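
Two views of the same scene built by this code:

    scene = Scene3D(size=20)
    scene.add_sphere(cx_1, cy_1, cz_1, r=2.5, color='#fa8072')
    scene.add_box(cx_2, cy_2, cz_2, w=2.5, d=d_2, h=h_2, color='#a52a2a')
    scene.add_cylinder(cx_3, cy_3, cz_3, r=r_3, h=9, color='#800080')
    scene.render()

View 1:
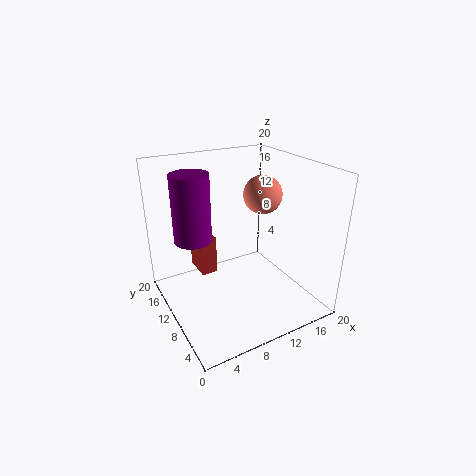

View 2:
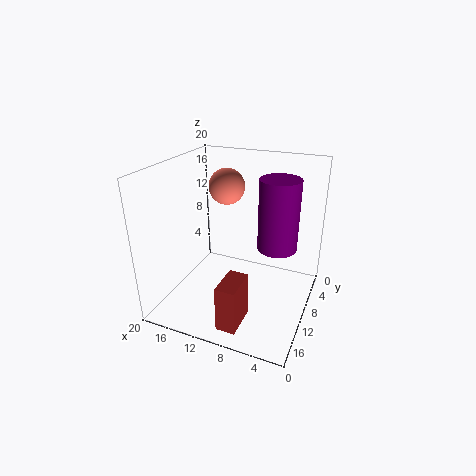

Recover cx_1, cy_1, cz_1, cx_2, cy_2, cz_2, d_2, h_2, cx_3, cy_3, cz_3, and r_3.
cx_1 = 12.5
cy_1 = 8
cz_1 = 16.5
cx_2 = 6.5
cy_2 = 15
cz_2 = 2
d_2 = 4.5
h_2 = 6
cx_3 = 4
cy_3 = 11.5
cz_3 = 10.5
r_3 = 2.5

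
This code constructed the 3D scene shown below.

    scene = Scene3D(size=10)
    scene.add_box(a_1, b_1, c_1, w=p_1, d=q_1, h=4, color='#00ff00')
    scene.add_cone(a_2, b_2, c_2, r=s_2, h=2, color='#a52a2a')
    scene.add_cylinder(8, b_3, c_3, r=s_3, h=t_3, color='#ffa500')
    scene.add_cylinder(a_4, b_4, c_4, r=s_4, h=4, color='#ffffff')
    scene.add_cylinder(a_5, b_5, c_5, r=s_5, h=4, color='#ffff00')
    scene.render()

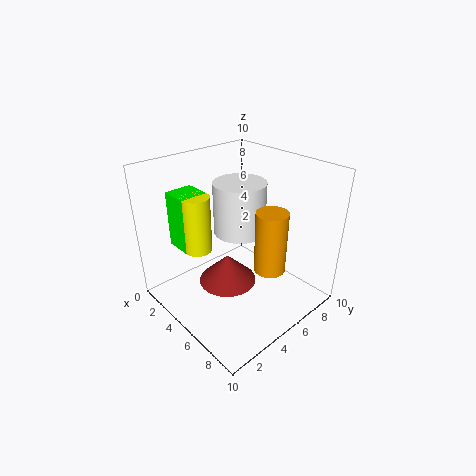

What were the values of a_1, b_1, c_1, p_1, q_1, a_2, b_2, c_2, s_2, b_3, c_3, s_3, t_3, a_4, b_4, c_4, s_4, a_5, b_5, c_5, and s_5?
a_1 = 1; b_1 = 2; c_1 = 4; p_1 = 2; q_1 = 2; a_2 = 5; b_2 = 4; c_2 = 2; s_2 = 2; b_3 = 5; c_3 = 4; s_3 = 1; t_3 = 4; a_4 = 3; b_4 = 7; c_4 = 4; s_4 = 2; a_5 = 3; b_5 = 3; c_5 = 4; s_5 = 1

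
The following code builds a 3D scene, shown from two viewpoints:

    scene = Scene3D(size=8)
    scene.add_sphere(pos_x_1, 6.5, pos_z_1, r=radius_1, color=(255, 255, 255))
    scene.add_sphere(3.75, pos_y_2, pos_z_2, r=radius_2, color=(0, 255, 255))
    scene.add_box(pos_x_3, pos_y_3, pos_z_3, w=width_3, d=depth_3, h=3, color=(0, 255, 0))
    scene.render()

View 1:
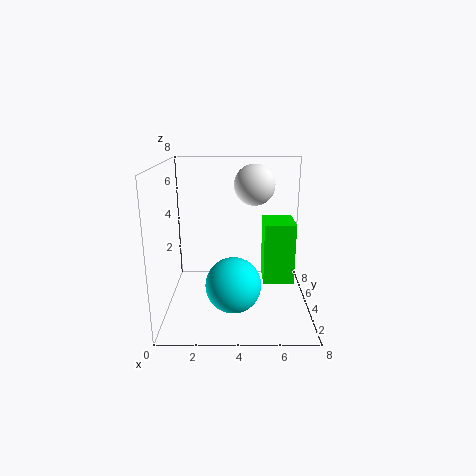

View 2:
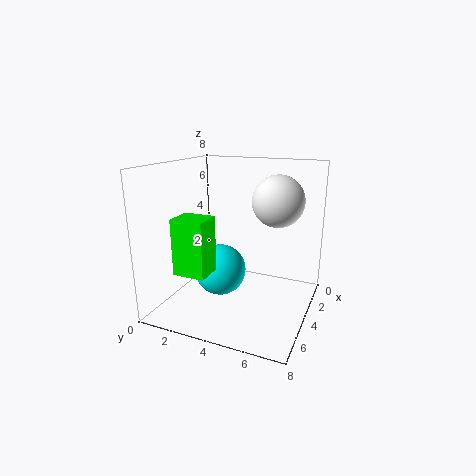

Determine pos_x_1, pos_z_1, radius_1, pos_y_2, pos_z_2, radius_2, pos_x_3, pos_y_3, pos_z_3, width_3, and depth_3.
pos_x_1 = 5; pos_z_1 = 6.5; radius_1 = 1.25; pos_y_2 = 2.75; pos_z_2 = 1.75; radius_2 = 1.5; pos_x_3 = 5.25; pos_y_3 = 1.5; pos_z_3 = 2.5; width_3 = 1.5; depth_3 = 1.75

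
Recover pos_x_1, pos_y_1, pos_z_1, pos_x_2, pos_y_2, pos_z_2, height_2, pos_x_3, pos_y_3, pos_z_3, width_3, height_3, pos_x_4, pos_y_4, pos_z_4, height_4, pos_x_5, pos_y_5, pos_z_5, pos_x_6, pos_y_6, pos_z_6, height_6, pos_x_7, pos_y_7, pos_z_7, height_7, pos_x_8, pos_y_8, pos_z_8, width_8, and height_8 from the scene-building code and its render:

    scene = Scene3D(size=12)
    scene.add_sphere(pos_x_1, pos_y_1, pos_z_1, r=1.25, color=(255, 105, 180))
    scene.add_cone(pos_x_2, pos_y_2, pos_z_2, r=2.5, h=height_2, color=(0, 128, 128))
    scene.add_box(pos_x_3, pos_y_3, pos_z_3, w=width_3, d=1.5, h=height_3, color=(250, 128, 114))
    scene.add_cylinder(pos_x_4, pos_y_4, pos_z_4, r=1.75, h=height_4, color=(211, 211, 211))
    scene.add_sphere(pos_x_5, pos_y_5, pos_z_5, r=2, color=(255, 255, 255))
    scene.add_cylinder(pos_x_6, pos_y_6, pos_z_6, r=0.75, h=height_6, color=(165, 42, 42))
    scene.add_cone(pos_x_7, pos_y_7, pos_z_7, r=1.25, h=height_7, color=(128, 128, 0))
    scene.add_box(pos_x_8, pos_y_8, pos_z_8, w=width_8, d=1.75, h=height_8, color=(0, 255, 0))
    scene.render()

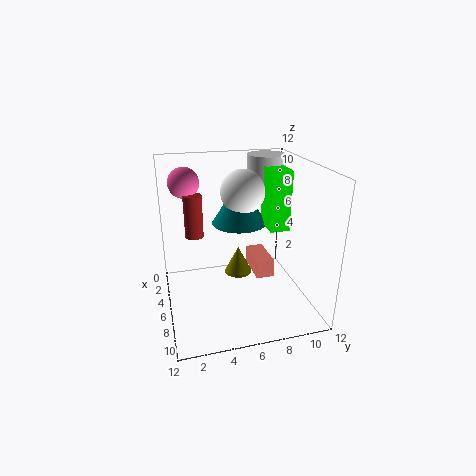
pos_x_1 = 4.25; pos_y_1 = 2; pos_z_1 = 10.5; pos_x_2 = 2.75; pos_y_2 = 7; pos_z_2 = 6; height_2 = 4; pos_x_3 = 4.25; pos_y_3 = 7.25; pos_z_3 = 2.75; width_3 = 3.25; height_3 = 1.5; pos_x_4 = 2; pos_y_4 = 9.75; pos_z_4 = 8.75; height_4 = 3.25; pos_x_5 = 3; pos_y_5 = 7.25; pos_z_5 = 9; pos_x_6 = 5.25; pos_y_6 = 2.5; pos_z_6 = 6.25; height_6 = 3.5; pos_x_7 = 4.25; pos_y_7 = 6.5; pos_z_7 = 1.75; height_7 = 2.5; pos_x_8 = 3; pos_y_8 = 9; pos_z_8 = 6; width_8 = 2.75; height_8 = 5.25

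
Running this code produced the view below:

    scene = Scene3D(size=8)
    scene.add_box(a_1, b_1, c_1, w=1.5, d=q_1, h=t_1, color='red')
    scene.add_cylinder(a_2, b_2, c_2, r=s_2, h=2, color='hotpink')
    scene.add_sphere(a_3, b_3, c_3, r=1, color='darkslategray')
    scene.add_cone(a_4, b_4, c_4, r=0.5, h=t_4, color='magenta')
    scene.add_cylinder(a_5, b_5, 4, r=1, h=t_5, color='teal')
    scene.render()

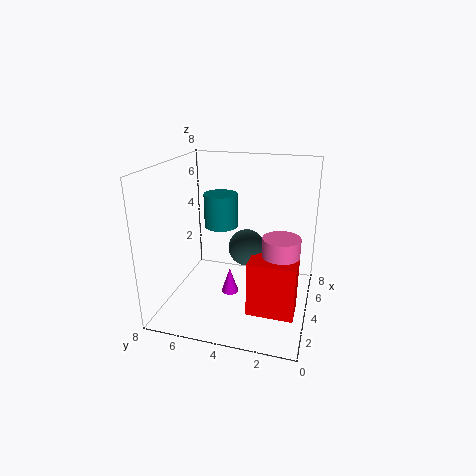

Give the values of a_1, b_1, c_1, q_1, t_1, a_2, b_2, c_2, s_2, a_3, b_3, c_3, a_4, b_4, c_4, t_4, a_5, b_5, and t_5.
a_1 = 2; b_1 = 0.5; c_1 = 0.5; q_1 = 2.5; t_1 = 3; a_2 = 3.5; b_2 = 1.5; c_2 = 2.5; s_2 = 1; a_3 = 4; b_3 = 3.5; c_3 = 3.5; a_4 = 4; b_4 = 4.5; c_4 = 0.5; t_4 = 1.5; a_5 = 5.5; b_5 = 5.5; t_5 = 2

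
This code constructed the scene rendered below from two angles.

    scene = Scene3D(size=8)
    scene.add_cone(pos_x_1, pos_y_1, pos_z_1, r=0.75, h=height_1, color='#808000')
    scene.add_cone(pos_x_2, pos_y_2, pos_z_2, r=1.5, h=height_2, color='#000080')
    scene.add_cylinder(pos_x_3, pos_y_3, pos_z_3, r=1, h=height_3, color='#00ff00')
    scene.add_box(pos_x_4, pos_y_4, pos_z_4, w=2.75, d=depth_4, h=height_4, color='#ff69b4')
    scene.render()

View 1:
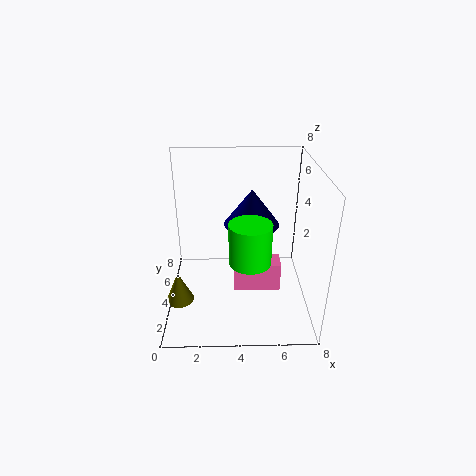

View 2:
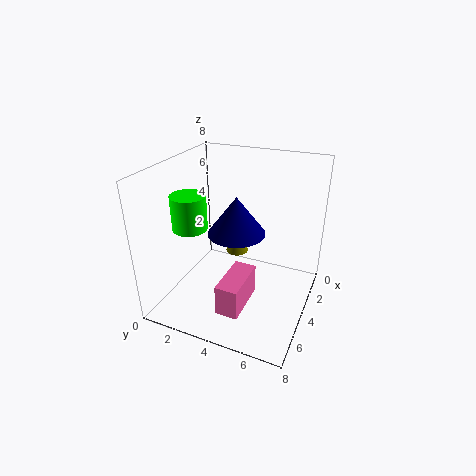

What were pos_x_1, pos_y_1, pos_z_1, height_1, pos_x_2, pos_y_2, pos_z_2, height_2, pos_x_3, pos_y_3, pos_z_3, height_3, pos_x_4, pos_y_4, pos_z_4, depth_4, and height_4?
pos_x_1 = 0.75
pos_y_1 = 2.5
pos_z_1 = 1
height_1 = 1.75
pos_x_2 = 4.75
pos_y_2 = 4.25
pos_z_2 = 4.75
height_2 = 2
pos_x_3 = 4.5
pos_y_3 = 1.25
pos_z_3 = 4.25
height_3 = 2
pos_x_4 = 3.75
pos_y_4 = 3.75
pos_z_4 = 0.5
depth_4 = 1.25
height_4 = 1.75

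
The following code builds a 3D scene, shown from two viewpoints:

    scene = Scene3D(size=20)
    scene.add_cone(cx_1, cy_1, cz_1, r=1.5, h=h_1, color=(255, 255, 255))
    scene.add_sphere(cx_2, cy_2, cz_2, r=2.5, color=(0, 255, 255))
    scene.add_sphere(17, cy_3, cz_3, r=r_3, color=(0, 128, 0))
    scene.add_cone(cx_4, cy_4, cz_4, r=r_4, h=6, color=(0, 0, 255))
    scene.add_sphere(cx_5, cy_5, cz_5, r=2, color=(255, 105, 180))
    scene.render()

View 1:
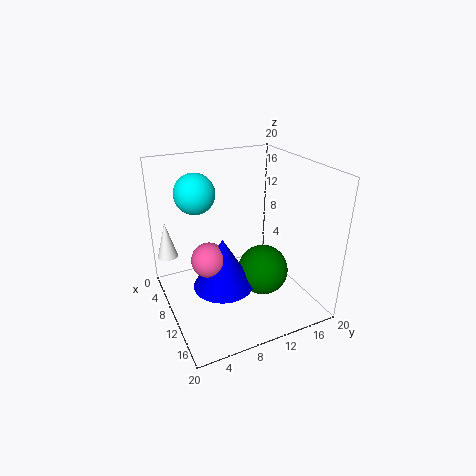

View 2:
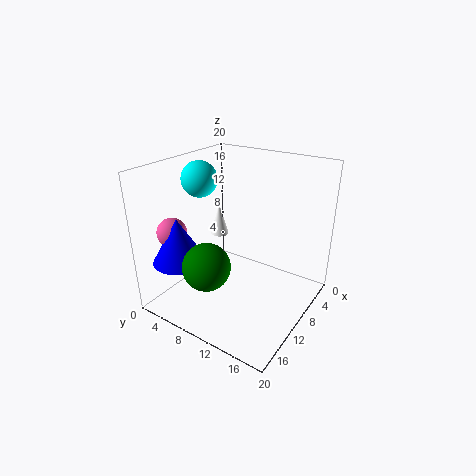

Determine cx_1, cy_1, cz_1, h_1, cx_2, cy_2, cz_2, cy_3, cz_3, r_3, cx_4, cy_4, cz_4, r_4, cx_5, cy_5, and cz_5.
cx_1 = 3; cy_1 = 1.5; cz_1 = 5.5; h_1 = 5.5; cx_2 = 10.5; cy_2 = 4; cz_2 = 17.5; cy_3 = 10; cz_3 = 9; r_3 = 3; cx_4 = 16.5; cy_4 = 5; cz_4 = 8; r_4 = 3.5; cx_5 = 16; cy_5 = 3.5; cz_5 = 11.5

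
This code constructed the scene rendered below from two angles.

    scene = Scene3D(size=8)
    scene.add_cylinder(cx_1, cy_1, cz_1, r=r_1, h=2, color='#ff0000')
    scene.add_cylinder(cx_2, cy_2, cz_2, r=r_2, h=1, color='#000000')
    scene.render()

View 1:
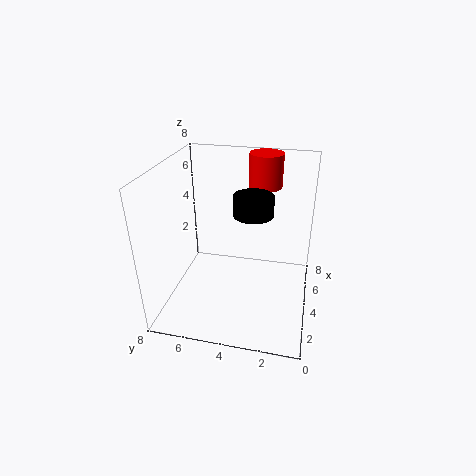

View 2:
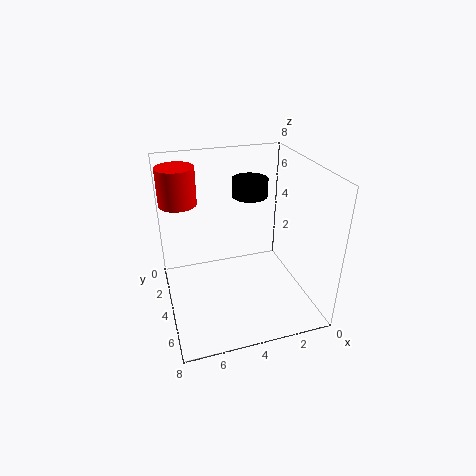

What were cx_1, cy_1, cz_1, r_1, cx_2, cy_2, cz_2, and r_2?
cx_1 = 7, cy_1 = 3, cz_1 = 6, r_1 = 1, cx_2 = 3, cy_2 = 3, cz_2 = 6, r_2 = 1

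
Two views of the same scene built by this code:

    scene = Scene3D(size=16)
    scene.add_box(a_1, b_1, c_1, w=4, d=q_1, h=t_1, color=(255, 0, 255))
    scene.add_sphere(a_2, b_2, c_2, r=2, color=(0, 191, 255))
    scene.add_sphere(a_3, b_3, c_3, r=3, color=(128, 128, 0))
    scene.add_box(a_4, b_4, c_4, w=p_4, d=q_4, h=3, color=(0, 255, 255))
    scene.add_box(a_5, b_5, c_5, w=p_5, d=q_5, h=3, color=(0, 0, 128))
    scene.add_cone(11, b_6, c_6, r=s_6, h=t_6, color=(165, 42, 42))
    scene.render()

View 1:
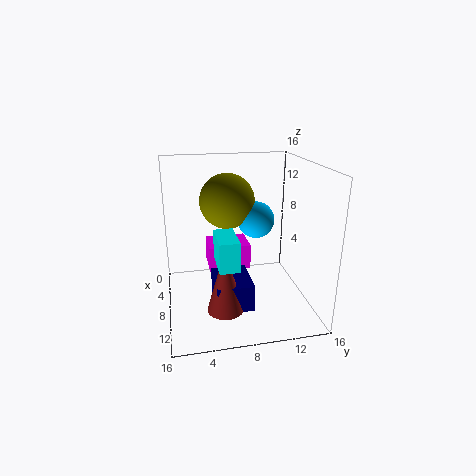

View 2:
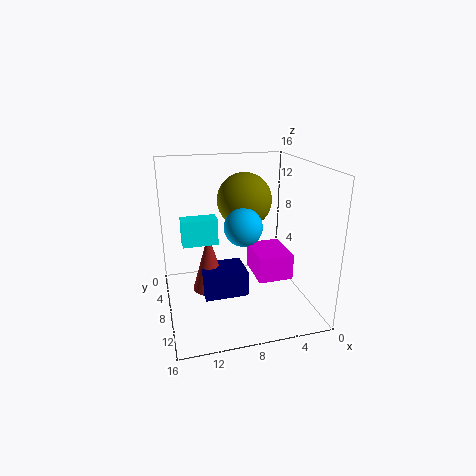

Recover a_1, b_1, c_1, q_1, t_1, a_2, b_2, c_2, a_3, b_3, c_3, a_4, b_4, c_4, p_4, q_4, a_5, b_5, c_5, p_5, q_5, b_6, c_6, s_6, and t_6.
a_1 = 2, b_1 = 5, c_1 = 3, q_1 = 5, t_1 = 3, a_2 = 8, b_2 = 10, c_2 = 10, a_3 = 7, b_3 = 7, c_3 = 12, a_4 = 10, b_4 = 5, c_4 = 7, p_4 = 4, q_4 = 2, a_5 = 7, b_5 = 5, c_5 = 1, p_5 = 5, q_5 = 4, b_6 = 6, c_6 = 1, s_6 = 2, t_6 = 7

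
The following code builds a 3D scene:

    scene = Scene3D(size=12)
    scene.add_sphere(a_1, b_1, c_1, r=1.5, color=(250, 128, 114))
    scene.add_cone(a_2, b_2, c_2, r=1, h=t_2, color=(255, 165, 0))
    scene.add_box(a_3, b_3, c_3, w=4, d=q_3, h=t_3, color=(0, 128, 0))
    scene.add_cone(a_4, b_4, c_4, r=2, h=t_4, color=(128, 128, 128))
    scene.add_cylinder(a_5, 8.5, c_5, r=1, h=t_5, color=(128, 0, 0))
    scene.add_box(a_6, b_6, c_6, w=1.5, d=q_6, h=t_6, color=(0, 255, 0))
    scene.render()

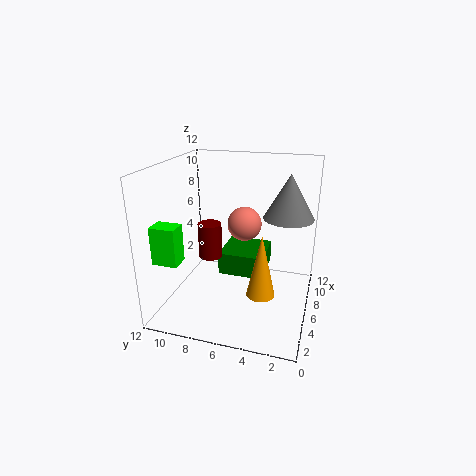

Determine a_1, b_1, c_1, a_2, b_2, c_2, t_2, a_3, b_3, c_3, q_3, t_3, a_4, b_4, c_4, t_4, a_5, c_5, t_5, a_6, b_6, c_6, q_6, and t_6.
a_1 = 8, b_1 = 6, c_1 = 6.5, a_2 = 1.5, b_2 = 3, c_2 = 4, t_2 = 4.5, a_3 = 6.5, b_3 = 4, c_3 = 2, q_3 = 4, t_3 = 2, a_4 = 6.5, b_4 = 2, c_4 = 8, t_4 = 3.5, a_5 = 6, c_5 = 4, t_5 = 3, a_6 = 1.5, b_6 = 9.5, c_6 = 5, q_6 = 2, t_6 = 3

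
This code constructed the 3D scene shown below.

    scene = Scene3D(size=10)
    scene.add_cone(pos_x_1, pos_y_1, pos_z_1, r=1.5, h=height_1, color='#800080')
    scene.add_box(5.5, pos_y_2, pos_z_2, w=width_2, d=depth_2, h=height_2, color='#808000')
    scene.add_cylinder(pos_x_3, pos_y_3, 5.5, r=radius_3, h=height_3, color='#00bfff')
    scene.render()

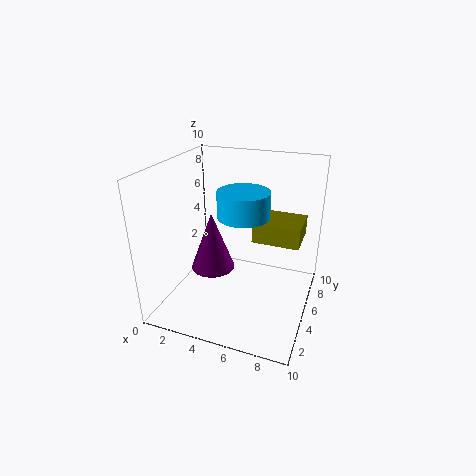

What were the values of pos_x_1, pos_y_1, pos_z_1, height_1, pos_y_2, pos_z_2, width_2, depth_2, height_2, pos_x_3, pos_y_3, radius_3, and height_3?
pos_x_1 = 3.5, pos_y_1 = 4, pos_z_1 = 3, height_1 = 4, pos_y_2 = 6.5, pos_z_2 = 4, width_2 = 3.5, depth_2 = 3, height_2 = 1.5, pos_x_3 = 4.5, pos_y_3 = 7.5, radius_3 = 2, height_3 = 2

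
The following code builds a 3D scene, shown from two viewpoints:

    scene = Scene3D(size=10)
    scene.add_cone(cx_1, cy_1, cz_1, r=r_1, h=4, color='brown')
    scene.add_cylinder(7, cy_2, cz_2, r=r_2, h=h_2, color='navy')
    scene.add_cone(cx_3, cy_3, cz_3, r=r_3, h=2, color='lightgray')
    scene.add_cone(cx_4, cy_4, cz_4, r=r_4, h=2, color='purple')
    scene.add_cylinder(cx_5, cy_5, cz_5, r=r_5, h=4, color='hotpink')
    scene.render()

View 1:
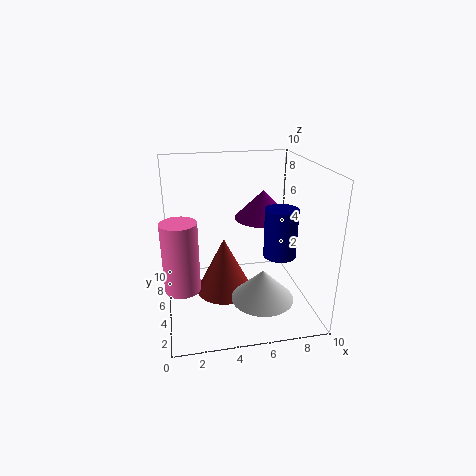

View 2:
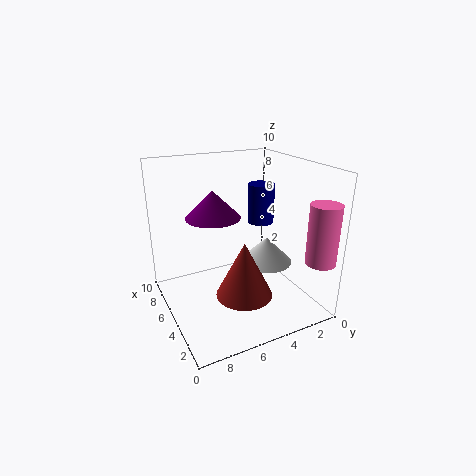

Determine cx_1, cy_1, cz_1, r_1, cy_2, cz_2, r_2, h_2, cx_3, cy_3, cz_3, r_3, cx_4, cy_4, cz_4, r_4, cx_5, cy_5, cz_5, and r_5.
cx_1 = 4
cy_1 = 5
cz_1 = 1
r_1 = 2
cy_2 = 2
cz_2 = 5
r_2 = 1
h_2 = 3
cx_3 = 6
cy_3 = 2
cz_3 = 2
r_3 = 2
cx_4 = 7
cy_4 = 6
cz_4 = 6
r_4 = 2
cx_5 = 1
cy_5 = 1
cz_5 = 4
r_5 = 1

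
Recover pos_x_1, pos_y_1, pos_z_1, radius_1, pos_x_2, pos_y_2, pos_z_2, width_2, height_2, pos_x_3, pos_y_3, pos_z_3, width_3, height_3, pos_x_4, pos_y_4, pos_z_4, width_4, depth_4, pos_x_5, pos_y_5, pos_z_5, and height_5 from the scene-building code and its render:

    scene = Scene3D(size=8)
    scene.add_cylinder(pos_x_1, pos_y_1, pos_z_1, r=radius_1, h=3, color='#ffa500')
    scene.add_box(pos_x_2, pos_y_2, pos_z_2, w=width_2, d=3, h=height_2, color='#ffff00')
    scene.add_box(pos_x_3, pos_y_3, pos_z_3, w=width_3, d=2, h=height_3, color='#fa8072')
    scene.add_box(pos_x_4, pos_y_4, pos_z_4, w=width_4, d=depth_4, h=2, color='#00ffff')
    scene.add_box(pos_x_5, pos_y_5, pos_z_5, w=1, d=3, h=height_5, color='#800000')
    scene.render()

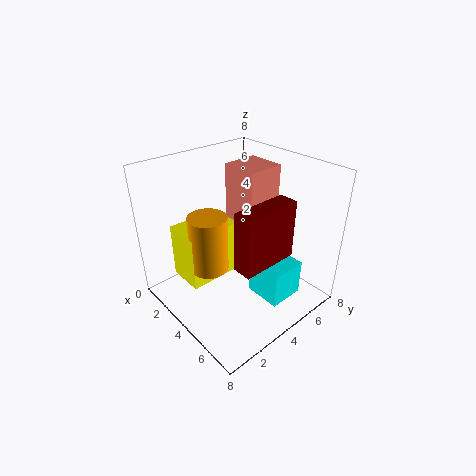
pos_x_1 = 4; pos_y_1 = 2; pos_z_1 = 3; radius_1 = 1; pos_x_2 = 2; pos_y_2 = 1; pos_z_2 = 2; width_2 = 2; height_2 = 3; pos_x_3 = 3; pos_y_3 = 4; pos_z_3 = 5; width_3 = 2; height_3 = 3; pos_x_4 = 5; pos_y_4 = 4; pos_z_4 = 1; width_4 = 2; depth_4 = 2; pos_x_5 = 6; pos_y_5 = 2; pos_z_5 = 4; height_5 = 3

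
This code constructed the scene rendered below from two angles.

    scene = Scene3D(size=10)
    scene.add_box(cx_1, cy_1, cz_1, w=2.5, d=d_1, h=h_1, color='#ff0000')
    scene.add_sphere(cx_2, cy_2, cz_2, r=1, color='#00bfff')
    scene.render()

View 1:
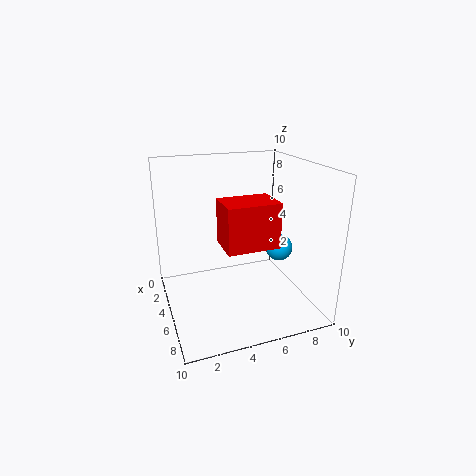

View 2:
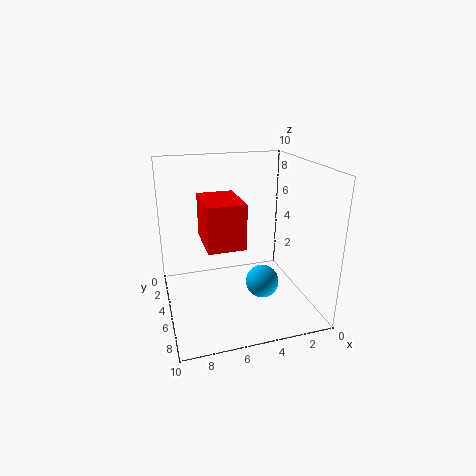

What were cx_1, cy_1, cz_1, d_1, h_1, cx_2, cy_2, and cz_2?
cx_1 = 5
cy_1 = 3.5
cz_1 = 5
d_1 = 3.5
h_1 = 3
cx_2 = 4.5
cy_2 = 8.5
cz_2 = 3.5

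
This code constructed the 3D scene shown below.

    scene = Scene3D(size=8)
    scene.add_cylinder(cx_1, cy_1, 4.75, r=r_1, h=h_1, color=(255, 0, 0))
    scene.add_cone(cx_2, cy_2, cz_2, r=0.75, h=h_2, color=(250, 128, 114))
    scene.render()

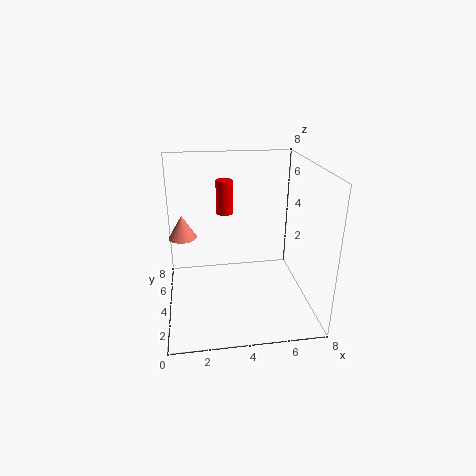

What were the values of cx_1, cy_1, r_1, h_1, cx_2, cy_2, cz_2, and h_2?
cx_1 = 3.5
cy_1 = 6
r_1 = 0.5
h_1 = 2
cx_2 = 1
cy_2 = 4
cz_2 = 4.25
h_2 = 1.25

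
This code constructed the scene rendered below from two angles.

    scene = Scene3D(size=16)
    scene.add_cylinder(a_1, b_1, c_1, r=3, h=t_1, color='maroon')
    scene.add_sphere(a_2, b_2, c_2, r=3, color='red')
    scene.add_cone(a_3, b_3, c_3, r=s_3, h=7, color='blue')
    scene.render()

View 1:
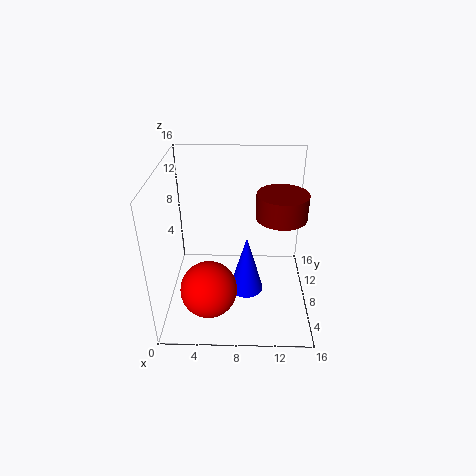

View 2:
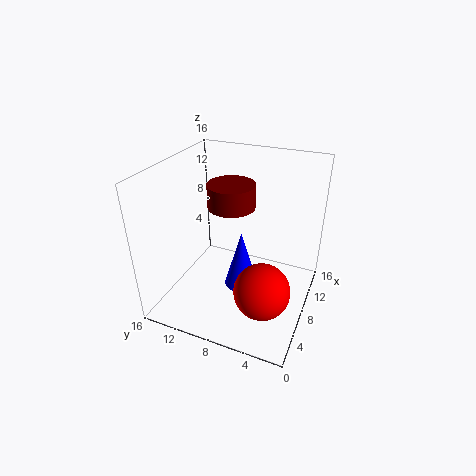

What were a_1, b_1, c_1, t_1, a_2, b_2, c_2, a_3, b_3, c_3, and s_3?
a_1 = 13, b_1 = 11, c_1 = 9, t_1 = 3, a_2 = 5, b_2 = 4, c_2 = 4, a_3 = 9, b_3 = 8, c_3 = 1, s_3 = 2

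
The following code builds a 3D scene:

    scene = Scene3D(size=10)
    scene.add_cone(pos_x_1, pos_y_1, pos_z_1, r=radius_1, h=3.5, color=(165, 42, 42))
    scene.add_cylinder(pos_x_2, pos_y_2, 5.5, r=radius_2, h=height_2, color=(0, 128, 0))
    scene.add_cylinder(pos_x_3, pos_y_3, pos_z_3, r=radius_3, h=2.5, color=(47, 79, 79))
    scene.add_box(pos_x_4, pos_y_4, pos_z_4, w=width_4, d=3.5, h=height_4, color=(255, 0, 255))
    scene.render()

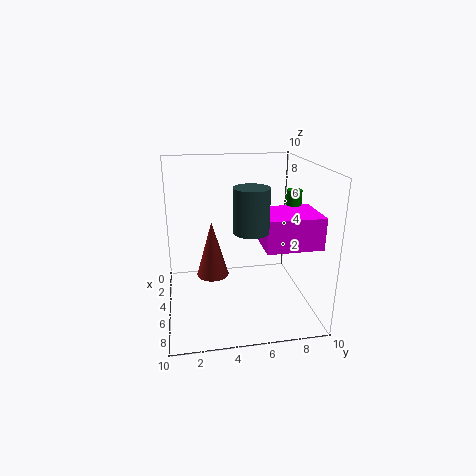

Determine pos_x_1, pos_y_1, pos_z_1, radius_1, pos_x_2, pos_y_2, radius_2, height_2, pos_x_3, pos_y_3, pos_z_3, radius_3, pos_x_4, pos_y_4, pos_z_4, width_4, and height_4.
pos_x_1 = 7
pos_y_1 = 3
pos_z_1 = 3.5
radius_1 = 1
pos_x_2 = 6
pos_y_2 = 8.5
radius_2 = 0.5
height_2 = 3
pos_x_3 = 9
pos_y_3 = 5
pos_z_3 = 7
radius_3 = 1
pos_x_4 = 6
pos_y_4 = 6
pos_z_4 = 5.5
width_4 = 3
height_4 = 2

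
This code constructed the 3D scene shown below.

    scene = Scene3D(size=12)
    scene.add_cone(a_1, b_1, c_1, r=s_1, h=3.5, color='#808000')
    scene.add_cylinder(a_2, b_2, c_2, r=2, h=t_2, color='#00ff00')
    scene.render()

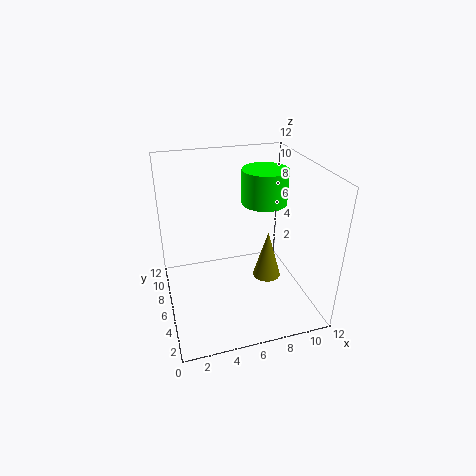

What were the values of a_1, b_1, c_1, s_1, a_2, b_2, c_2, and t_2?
a_1 = 7; b_1 = 2; c_1 = 5; s_1 = 1; a_2 = 9; b_2 = 8; c_2 = 8; t_2 = 3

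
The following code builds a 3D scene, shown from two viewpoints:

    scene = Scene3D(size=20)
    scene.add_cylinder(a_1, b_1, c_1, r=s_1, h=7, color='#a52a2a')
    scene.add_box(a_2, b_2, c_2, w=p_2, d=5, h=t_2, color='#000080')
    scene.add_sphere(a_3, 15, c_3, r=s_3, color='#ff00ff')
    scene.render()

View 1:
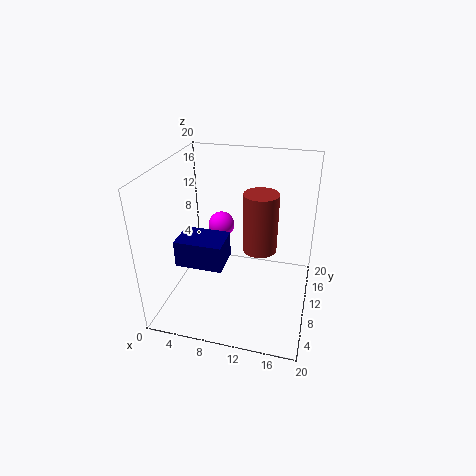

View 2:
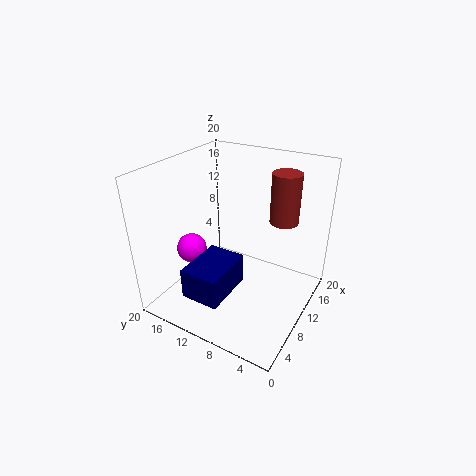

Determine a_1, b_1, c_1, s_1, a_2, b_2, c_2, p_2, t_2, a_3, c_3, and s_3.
a_1 = 14
b_1 = 5
c_1 = 12
s_1 = 2
a_2 = 1
b_2 = 8
c_2 = 5
p_2 = 7
t_2 = 4
a_3 = 6
c_3 = 9
s_3 = 2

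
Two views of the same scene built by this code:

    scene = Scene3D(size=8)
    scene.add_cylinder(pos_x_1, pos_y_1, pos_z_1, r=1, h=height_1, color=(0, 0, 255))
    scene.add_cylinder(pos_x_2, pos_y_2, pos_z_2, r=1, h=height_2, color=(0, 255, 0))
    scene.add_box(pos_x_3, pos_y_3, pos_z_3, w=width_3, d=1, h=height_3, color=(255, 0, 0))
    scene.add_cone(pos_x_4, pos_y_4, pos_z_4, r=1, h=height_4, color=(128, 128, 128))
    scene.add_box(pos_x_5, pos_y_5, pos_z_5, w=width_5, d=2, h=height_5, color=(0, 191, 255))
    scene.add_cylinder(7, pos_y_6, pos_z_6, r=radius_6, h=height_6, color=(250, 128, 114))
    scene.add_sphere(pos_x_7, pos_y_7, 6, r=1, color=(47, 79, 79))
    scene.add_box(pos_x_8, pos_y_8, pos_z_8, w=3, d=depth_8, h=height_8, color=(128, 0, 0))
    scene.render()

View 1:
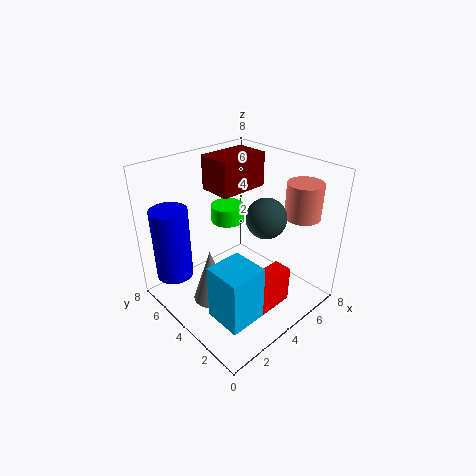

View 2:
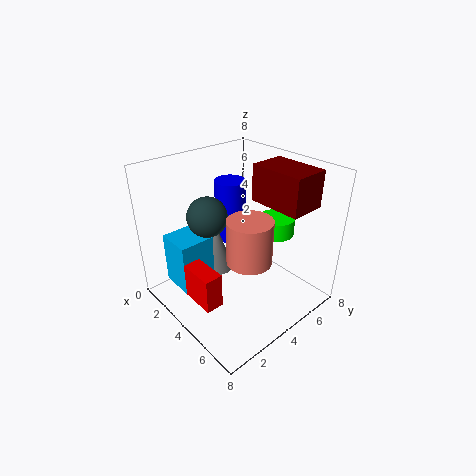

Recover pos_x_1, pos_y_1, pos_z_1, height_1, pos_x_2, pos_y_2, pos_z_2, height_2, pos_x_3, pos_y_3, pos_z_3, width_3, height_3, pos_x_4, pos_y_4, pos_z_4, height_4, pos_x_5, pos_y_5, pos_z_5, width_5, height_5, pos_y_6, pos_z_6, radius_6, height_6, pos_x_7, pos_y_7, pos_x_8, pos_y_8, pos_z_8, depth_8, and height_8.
pos_x_1 = 1; pos_y_1 = 6; pos_z_1 = 2; height_1 = 4; pos_x_2 = 5; pos_y_2 = 6; pos_z_2 = 4; height_2 = 1; pos_x_3 = 3; pos_y_3 = 1; pos_z_3 = 1; width_3 = 2; height_3 = 2; pos_x_4 = 2; pos_y_4 = 4; pos_z_4 = 1; height_4 = 3; pos_x_5 = 1; pos_y_5 = 1; pos_z_5 = 1; width_5 = 2; height_5 = 3; pos_y_6 = 2; pos_z_6 = 5; radius_6 = 1; height_6 = 2; pos_x_7 = 4; pos_y_7 = 2; pos_x_8 = 4; pos_y_8 = 5; pos_z_8 = 6; depth_8 = 2; height_8 = 2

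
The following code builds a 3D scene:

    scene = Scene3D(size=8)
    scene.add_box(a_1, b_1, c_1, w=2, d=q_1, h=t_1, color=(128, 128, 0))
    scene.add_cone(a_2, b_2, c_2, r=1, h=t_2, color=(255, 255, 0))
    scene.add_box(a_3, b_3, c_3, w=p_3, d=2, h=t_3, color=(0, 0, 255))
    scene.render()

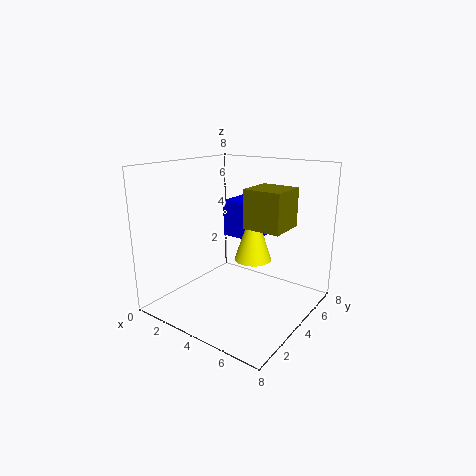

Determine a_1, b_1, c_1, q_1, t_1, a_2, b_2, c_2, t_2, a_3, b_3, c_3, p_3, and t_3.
a_1 = 5, b_1 = 3, c_1 = 5, q_1 = 2, t_1 = 2, a_2 = 5, b_2 = 4, c_2 = 3, t_2 = 3, a_3 = 3, b_3 = 4, c_3 = 4, p_3 = 2, t_3 = 2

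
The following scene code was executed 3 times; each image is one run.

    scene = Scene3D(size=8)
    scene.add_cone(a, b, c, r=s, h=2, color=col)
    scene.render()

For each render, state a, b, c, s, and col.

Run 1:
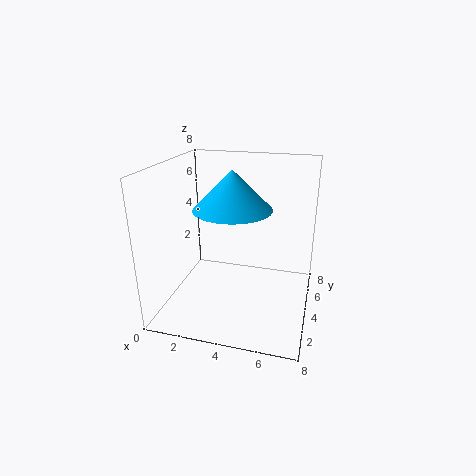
a = 4
b = 3
c = 6
s = 2
col = 'deepskyblue'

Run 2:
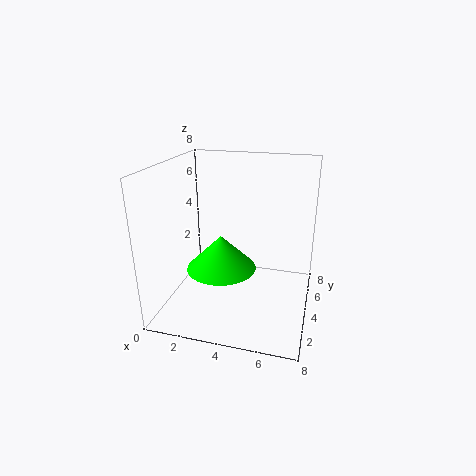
a = 3
b = 4
c = 2
s = 2
col = 'lime'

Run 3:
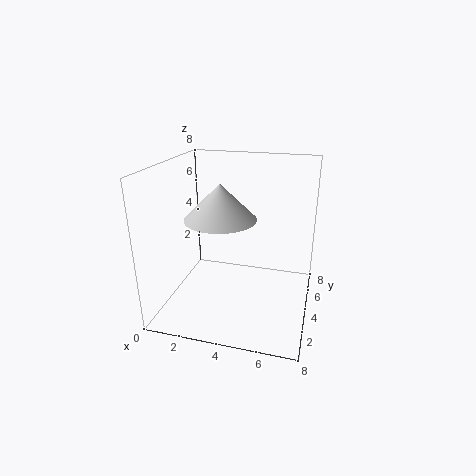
a = 3
b = 4
c = 5
s = 2
col = 'lightgray'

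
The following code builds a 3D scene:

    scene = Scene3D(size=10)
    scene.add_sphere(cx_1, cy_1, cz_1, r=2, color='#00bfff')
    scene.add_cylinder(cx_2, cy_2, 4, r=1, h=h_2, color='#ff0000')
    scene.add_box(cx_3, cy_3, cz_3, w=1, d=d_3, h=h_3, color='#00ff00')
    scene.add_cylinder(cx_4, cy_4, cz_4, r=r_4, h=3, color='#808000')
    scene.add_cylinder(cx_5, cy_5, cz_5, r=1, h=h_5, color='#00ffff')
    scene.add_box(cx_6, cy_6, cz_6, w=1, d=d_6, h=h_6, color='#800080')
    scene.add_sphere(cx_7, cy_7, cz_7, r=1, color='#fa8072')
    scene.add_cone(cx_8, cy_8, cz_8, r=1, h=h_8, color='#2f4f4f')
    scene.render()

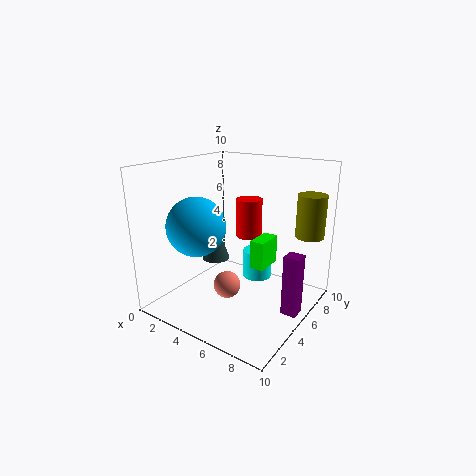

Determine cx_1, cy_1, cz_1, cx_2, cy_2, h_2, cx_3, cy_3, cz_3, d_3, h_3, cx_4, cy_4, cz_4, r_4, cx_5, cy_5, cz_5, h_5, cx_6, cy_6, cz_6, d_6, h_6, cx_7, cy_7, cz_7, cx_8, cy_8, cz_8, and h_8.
cx_1 = 3, cy_1 = 3, cz_1 = 6, cx_2 = 4, cy_2 = 8, h_2 = 3, cx_3 = 6, cy_3 = 5, cz_3 = 3, d_3 = 2, h_3 = 2, cx_4 = 9, cy_4 = 8, cz_4 = 5, r_4 = 1, cx_5 = 6, cy_5 = 6, cz_5 = 2, h_5 = 2, cx_6 = 9, cy_6 = 4, cz_6 = 1, d_6 = 1, h_6 = 4, cx_7 = 4, cy_7 = 5, cz_7 = 1, cx_8 = 3, cy_8 = 5, cz_8 = 3, h_8 = 3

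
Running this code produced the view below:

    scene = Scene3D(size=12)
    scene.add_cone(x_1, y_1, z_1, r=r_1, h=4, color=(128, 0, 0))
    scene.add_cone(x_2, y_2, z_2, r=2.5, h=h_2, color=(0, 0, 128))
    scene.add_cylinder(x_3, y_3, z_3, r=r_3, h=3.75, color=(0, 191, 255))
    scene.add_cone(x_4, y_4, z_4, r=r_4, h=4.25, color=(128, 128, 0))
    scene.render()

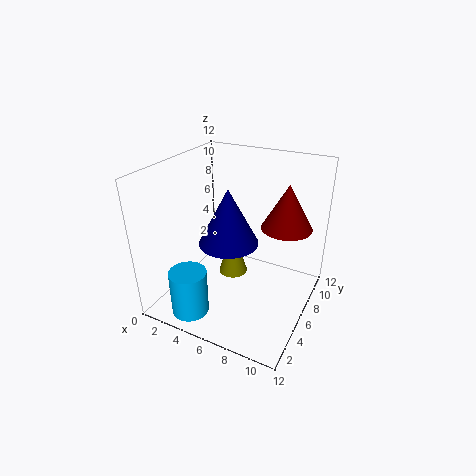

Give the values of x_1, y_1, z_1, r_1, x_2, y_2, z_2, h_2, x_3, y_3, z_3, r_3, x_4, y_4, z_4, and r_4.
x_1 = 9
y_1 = 9.5
z_1 = 6
r_1 = 2.25
x_2 = 5.25
y_2 = 5.75
z_2 = 5.5
h_2 = 4.75
x_3 = 3.75
y_3 = 1.75
z_3 = 0.75
r_3 = 1.5
x_4 = 5.25
y_4 = 6.5
z_4 = 2.25
r_4 = 1.25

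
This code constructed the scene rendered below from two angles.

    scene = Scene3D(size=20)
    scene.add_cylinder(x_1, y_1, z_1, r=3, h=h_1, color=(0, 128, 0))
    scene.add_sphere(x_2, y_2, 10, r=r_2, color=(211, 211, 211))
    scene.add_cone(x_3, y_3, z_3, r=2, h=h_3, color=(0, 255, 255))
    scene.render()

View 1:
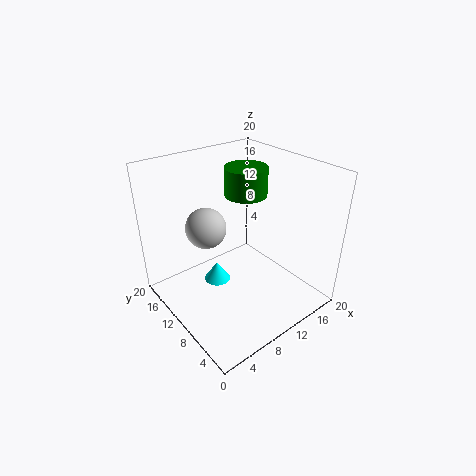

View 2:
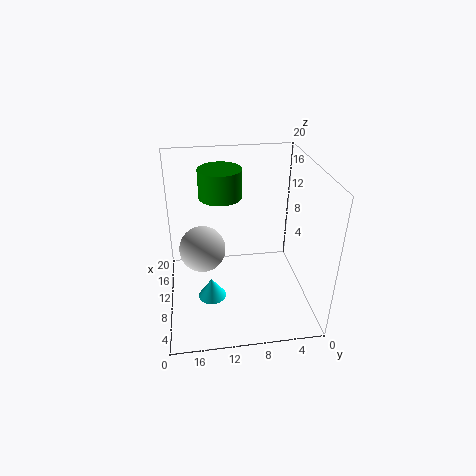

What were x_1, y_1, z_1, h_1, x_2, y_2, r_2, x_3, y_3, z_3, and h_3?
x_1 = 13
y_1 = 12
z_1 = 15
h_1 = 4
x_2 = 8
y_2 = 15
r_2 = 3
x_3 = 9
y_3 = 14
z_3 = 1
h_3 = 3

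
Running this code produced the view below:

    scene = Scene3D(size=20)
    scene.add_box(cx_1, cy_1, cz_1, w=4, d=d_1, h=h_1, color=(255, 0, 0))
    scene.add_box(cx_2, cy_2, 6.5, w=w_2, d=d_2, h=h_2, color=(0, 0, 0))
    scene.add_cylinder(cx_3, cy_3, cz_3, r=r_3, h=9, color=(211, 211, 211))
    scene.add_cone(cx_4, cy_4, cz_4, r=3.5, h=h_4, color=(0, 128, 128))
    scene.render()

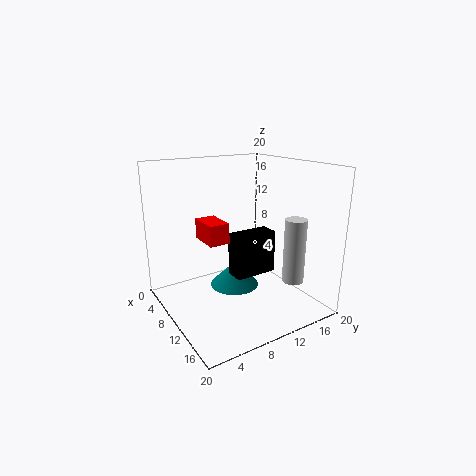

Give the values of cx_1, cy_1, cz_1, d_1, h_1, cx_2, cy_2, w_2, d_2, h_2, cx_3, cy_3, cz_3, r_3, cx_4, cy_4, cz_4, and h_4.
cx_1 = 10.5, cy_1 = 3.5, cz_1 = 11.5, d_1 = 2.5, h_1 = 2.5, cx_2 = 12.5, cy_2 = 7, w_2 = 2.5, d_2 = 5.5, h_2 = 5.5, cx_3 = 15, cy_3 = 16, cz_3 = 4, r_3 = 1.5, cx_4 = 9, cy_4 = 10, cz_4 = 2.5, h_4 = 3.5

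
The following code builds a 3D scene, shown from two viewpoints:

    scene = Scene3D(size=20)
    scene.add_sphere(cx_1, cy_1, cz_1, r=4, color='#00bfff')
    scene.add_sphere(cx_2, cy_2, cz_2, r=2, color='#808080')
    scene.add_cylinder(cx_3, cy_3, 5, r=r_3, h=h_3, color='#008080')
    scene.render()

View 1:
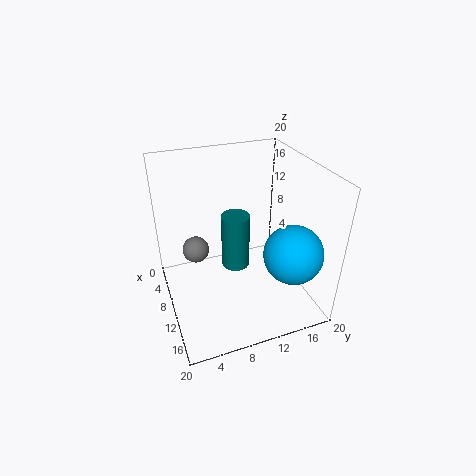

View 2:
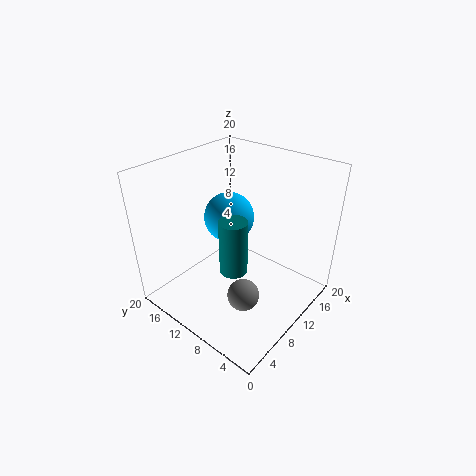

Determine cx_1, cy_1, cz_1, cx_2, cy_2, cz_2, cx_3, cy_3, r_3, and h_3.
cx_1 = 15, cy_1 = 16, cz_1 = 9, cx_2 = 5, cy_2 = 5, cz_2 = 6, cx_3 = 9, cy_3 = 10, r_3 = 2, h_3 = 8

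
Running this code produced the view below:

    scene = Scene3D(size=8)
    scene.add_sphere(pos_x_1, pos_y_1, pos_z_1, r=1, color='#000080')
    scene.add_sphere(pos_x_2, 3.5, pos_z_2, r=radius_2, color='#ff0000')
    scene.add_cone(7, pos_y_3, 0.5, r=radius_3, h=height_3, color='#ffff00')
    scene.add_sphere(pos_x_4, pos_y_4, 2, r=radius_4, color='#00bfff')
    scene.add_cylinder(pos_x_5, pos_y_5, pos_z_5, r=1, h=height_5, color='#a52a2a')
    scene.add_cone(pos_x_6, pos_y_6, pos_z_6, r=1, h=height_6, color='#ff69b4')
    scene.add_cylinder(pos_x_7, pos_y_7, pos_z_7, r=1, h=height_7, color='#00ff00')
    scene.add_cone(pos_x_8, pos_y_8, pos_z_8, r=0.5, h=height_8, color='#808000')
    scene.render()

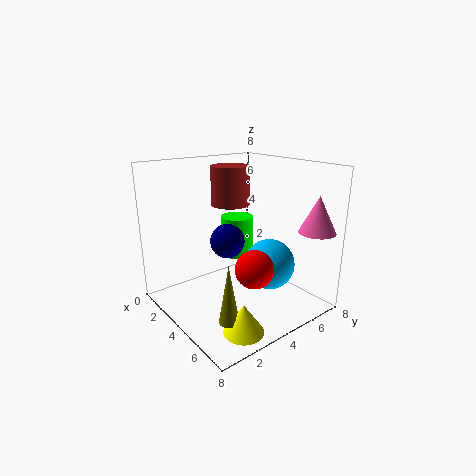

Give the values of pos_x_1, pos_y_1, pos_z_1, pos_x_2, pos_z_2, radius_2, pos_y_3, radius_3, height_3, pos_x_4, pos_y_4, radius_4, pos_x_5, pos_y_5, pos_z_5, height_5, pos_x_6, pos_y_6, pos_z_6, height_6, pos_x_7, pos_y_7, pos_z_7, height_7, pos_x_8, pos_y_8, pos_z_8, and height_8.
pos_x_1 = 3; pos_y_1 = 4; pos_z_1 = 3.5; pos_x_2 = 6; pos_z_2 = 3; radius_2 = 1; pos_y_3 = 2; radius_3 = 1; height_3 = 1.5; pos_x_4 = 4.5; pos_y_4 = 6; radius_4 = 1.5; pos_x_5 = 4; pos_y_5 = 3.5; pos_z_5 = 6; height_5 = 2; pos_x_6 = 7; pos_y_6 = 7; pos_z_6 = 4.5; height_6 = 2; pos_x_7 = 2; pos_y_7 = 5.5; pos_z_7 = 2; height_7 = 2.5; pos_x_8 = 6.5; pos_y_8 = 1.5; pos_z_8 = 1; height_8 = 3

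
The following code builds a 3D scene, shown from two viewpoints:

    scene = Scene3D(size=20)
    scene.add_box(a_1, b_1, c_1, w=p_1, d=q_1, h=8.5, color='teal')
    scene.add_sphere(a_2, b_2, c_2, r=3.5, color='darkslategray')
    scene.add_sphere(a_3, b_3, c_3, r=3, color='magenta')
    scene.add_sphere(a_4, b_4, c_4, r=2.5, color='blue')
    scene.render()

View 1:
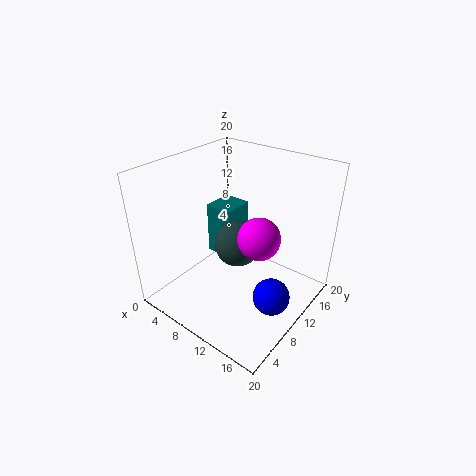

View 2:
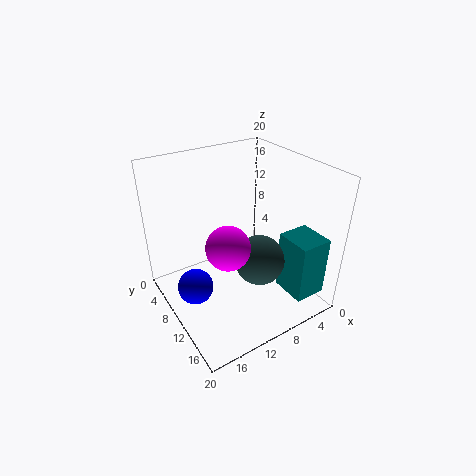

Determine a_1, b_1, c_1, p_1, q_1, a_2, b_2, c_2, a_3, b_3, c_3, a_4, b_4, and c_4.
a_1 = 1; b_1 = 13.5; c_1 = 2.5; p_1 = 4.5; q_1 = 5; a_2 = 8; b_2 = 12.5; c_2 = 7; a_3 = 12.5; b_3 = 11.5; c_3 = 10; a_4 = 16.5; b_4 = 9; c_4 = 3.5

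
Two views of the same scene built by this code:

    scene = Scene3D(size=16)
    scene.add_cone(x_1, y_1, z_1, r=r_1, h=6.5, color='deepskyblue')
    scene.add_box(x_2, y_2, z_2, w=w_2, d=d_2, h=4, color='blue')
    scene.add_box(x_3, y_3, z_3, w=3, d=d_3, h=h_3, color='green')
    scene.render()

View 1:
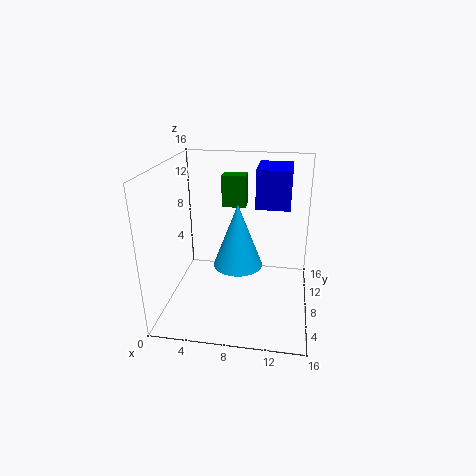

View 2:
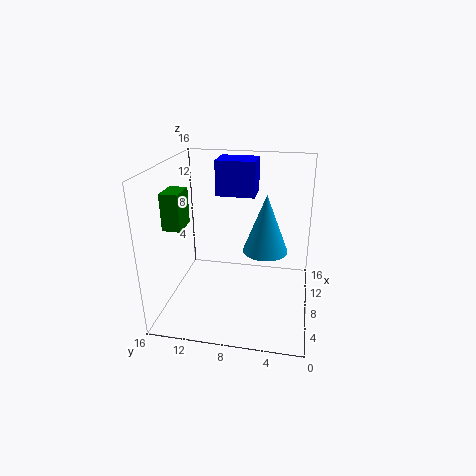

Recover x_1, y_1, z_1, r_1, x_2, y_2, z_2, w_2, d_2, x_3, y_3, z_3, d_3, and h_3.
x_1 = 8.5
y_1 = 5
z_1 = 6.5
r_1 = 2.5
x_2 = 10
y_2 = 6.5
z_2 = 12
w_2 = 3.5
d_2 = 4.5
x_3 = 5
y_3 = 13.5
z_3 = 9.5
d_3 = 2
h_3 = 4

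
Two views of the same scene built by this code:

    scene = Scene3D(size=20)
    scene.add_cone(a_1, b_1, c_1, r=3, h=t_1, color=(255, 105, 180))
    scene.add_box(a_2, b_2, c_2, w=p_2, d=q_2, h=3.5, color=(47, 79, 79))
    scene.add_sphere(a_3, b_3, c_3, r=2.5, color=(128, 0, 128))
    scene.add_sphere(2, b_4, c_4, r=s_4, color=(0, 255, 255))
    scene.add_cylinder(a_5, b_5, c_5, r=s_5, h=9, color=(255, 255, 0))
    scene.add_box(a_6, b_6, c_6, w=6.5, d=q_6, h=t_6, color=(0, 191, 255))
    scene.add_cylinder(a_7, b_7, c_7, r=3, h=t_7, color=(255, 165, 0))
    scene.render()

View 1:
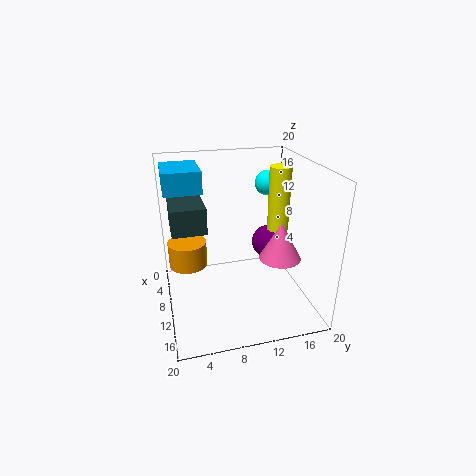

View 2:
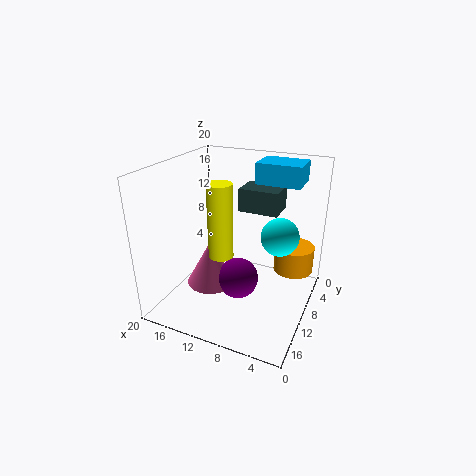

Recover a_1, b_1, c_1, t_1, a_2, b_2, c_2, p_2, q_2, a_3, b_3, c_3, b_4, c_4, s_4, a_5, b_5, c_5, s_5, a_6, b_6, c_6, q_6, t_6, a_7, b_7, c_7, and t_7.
a_1 = 11, b_1 = 16, c_1 = 6.5, t_1 = 5.5, a_2 = 6, b_2 = 1, c_2 = 12, p_2 = 6, q_2 = 4.5, a_3 = 7.5, b_3 = 15.5, c_3 = 7.5, b_4 = 17, c_4 = 15, s_4 = 2, a_5 = 9.5, b_5 = 16, c_5 = 10.5, s_5 = 1.5, a_6 = 3, b_6 = 0.5, c_6 = 16.5, q_6 = 5, t_6 = 3, a_7 = 3.5, b_7 = 3.5, c_7 = 3, t_7 = 4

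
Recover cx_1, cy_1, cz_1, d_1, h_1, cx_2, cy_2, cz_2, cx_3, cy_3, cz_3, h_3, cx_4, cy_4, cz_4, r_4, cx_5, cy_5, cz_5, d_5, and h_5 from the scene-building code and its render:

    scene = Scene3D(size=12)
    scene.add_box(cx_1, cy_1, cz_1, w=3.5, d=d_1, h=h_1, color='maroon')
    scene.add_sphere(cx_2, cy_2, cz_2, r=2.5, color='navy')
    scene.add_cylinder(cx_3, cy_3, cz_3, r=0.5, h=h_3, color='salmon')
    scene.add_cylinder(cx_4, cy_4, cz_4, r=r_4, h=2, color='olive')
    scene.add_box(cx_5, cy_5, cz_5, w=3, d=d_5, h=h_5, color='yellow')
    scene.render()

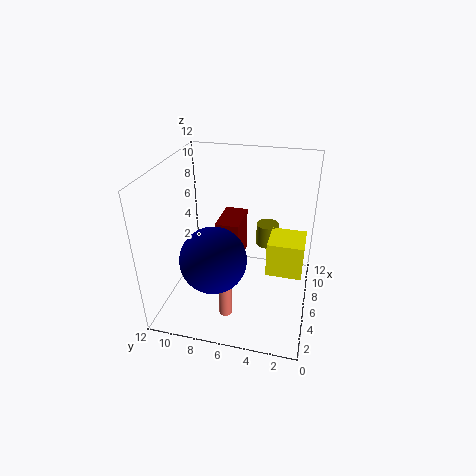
cx_1 = 6
cy_1 = 6
cz_1 = 3
d_1 = 2
h_1 = 4
cx_2 = 2.5
cy_2 = 7
cz_2 = 6
cx_3 = 2
cy_3 = 6
cz_3 = 1.5
h_3 = 4
cx_4 = 9
cy_4 = 4
cz_4 = 4
r_4 = 1
cx_5 = 5.5
cy_5 = 0.5
cz_5 = 3
d_5 = 3
h_5 = 3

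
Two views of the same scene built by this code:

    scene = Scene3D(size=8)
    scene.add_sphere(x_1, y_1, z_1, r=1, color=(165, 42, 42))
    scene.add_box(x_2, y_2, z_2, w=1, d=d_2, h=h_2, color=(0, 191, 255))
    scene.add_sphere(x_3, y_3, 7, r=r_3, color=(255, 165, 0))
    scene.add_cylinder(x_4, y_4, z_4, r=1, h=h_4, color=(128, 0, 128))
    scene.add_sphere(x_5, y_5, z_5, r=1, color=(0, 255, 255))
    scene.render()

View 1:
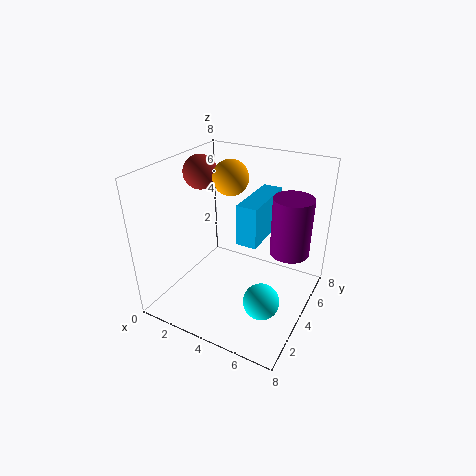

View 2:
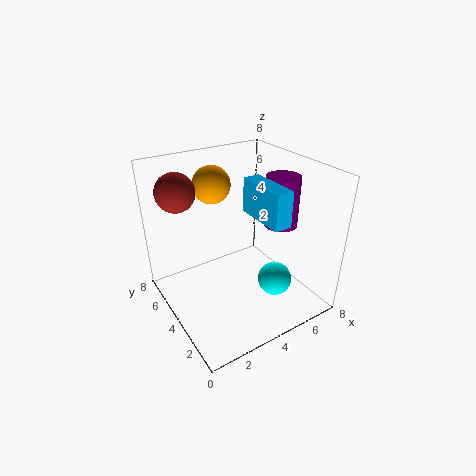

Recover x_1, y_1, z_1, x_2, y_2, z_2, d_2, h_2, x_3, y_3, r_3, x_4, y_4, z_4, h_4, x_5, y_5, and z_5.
x_1 = 1; y_1 = 5; z_1 = 7; x_2 = 5; y_2 = 2; z_2 = 5; d_2 = 3; h_2 = 2; x_3 = 3; y_3 = 5; r_3 = 1; x_4 = 7; y_4 = 4; z_4 = 4; h_4 = 3; x_5 = 6; y_5 = 3; z_5 = 1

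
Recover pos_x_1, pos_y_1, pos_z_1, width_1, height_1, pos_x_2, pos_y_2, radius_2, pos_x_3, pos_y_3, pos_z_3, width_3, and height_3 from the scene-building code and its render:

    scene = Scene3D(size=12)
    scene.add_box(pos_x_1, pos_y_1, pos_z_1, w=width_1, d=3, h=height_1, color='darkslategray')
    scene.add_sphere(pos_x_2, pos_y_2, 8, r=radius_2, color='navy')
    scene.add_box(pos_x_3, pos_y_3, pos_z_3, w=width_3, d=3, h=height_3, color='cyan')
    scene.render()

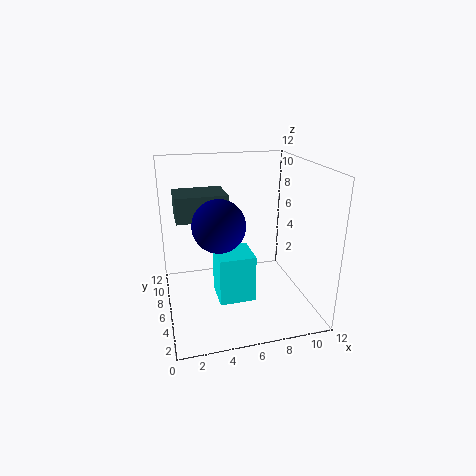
pos_x_1 = 1
pos_y_1 = 5
pos_z_1 = 8
width_1 = 4
height_1 = 2
pos_x_2 = 4
pos_y_2 = 4
radius_2 = 2
pos_x_3 = 4
pos_y_3 = 4
pos_z_3 = 1
width_3 = 3
height_3 = 4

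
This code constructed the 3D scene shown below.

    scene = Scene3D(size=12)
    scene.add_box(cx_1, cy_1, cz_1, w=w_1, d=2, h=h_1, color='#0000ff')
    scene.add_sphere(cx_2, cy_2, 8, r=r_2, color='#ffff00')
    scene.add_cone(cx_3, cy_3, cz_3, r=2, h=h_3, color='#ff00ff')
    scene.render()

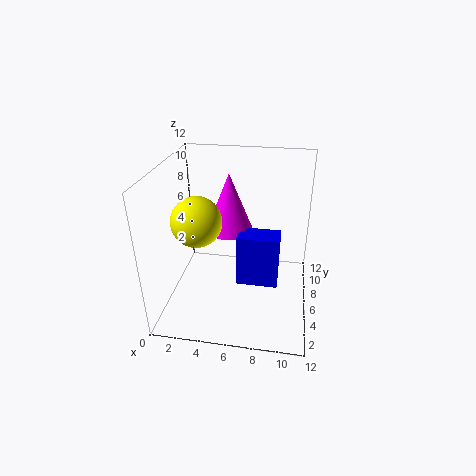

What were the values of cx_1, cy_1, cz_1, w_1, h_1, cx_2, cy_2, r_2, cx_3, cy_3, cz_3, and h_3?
cx_1 = 6, cy_1 = 5, cz_1 = 2, w_1 = 3.5, h_1 = 4.5, cx_2 = 3, cy_2 = 4.5, r_2 = 2, cx_3 = 5, cy_3 = 7.5, cz_3 = 6, h_3 = 5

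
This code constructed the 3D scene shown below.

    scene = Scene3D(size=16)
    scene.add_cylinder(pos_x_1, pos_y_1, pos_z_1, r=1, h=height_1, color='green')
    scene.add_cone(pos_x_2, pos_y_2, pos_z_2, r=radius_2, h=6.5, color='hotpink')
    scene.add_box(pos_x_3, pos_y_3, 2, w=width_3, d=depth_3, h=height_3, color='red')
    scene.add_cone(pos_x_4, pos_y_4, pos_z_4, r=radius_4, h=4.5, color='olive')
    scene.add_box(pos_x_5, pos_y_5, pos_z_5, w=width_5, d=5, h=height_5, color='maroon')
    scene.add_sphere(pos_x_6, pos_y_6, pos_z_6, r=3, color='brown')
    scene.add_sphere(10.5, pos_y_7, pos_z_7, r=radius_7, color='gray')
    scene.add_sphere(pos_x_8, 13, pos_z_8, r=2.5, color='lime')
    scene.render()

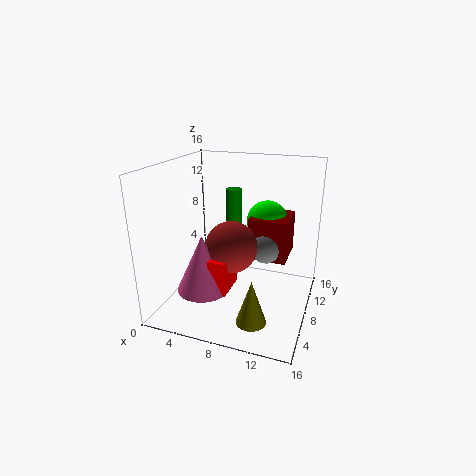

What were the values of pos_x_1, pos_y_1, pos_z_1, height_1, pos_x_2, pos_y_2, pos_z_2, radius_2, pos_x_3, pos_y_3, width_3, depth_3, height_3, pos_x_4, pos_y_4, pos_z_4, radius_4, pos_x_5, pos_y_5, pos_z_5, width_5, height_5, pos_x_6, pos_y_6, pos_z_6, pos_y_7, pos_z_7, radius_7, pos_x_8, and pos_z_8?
pos_x_1 = 5.5
pos_y_1 = 13.5
pos_z_1 = 7.5
height_1 = 4.5
pos_x_2 = 4.5
pos_y_2 = 6
pos_z_2 = 2
radius_2 = 3
pos_x_3 = 5.5
pos_y_3 = 5
width_3 = 2
depth_3 = 4
height_3 = 4
pos_x_4 = 11.5
pos_y_4 = 2
pos_z_4 = 2
radius_4 = 1.5
pos_x_5 = 8.5
pos_y_5 = 10
pos_z_5 = 4.5
width_5 = 4.5
height_5 = 5
pos_x_6 = 7
pos_y_6 = 8.5
pos_z_6 = 6.5
pos_y_7 = 11
pos_z_7 = 6
radius_7 = 2
pos_x_8 = 10
pos_z_8 = 8.5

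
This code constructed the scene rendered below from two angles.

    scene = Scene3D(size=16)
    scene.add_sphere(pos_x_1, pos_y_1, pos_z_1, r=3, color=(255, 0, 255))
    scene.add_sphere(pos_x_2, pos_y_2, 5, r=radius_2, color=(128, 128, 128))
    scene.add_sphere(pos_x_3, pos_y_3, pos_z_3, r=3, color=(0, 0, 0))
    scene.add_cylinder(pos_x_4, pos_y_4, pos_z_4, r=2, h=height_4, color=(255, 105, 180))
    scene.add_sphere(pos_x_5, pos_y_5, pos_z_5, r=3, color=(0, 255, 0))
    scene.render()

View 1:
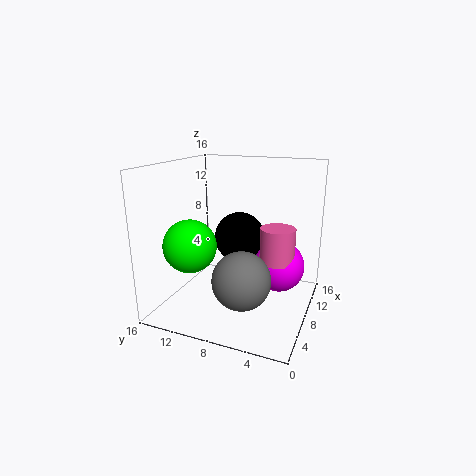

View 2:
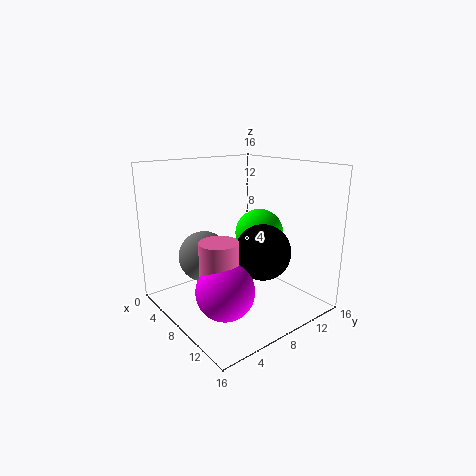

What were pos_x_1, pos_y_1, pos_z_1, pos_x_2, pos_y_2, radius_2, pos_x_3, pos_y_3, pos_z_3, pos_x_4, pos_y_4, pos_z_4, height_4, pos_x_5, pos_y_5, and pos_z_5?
pos_x_1 = 11; pos_y_1 = 4; pos_z_1 = 4; pos_x_2 = 4; pos_y_2 = 6; radius_2 = 3; pos_x_3 = 11; pos_y_3 = 9; pos_z_3 = 7; pos_x_4 = 10; pos_y_4 = 4; pos_z_4 = 5; height_4 = 4; pos_x_5 = 6; pos_y_5 = 13; pos_z_5 = 7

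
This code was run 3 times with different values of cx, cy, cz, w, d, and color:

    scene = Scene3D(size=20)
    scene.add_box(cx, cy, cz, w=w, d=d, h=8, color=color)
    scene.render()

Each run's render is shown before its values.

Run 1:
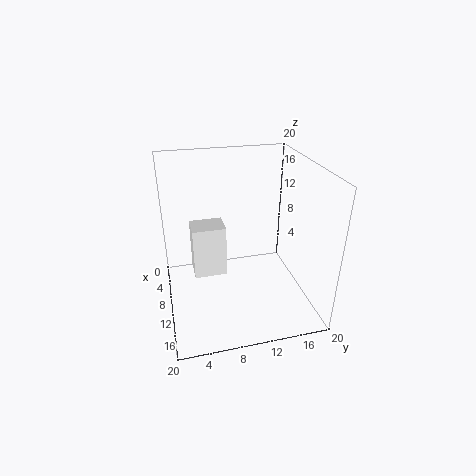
cx = 3
cy = 4
cz = 2
w = 4
d = 5
color = 'white'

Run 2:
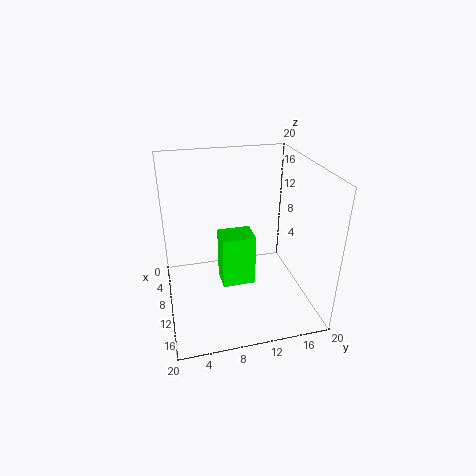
cx = 5
cy = 8
cz = 1
w = 4
d = 5
color = 'lime'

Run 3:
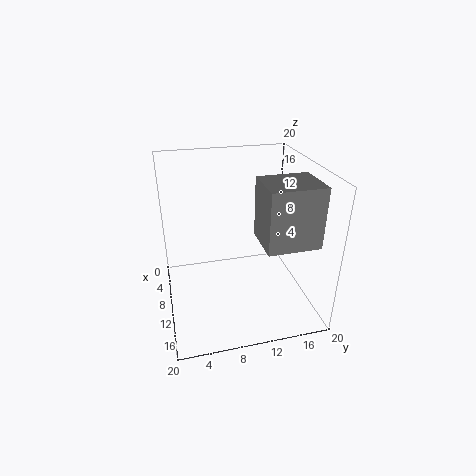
cx = 11
cy = 12
cz = 11
w = 6
d = 7
color = 'gray'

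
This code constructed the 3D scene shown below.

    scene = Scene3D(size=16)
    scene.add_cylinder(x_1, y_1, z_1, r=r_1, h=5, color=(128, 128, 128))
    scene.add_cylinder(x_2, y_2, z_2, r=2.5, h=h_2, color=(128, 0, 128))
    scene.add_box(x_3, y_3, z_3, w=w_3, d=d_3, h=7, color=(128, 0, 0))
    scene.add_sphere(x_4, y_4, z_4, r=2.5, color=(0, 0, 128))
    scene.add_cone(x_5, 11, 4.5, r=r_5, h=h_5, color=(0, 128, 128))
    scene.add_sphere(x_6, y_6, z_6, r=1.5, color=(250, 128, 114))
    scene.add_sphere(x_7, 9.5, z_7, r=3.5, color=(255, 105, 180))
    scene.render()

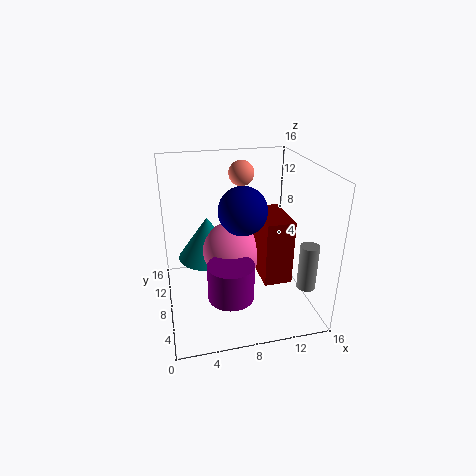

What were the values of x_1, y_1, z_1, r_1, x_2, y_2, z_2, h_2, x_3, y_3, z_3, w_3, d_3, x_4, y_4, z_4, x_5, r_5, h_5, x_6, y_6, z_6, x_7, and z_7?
x_1 = 14.5
y_1 = 3.5
z_1 = 3.5
r_1 = 1
x_2 = 6.5
y_2 = 5
z_2 = 2.5
h_2 = 4
x_3 = 10
y_3 = 4
z_3 = 4
w_3 = 3
d_3 = 5.5
x_4 = 8
y_4 = 6
z_4 = 12
x_5 = 5
r_5 = 3.5
h_5 = 5
x_6 = 9.5
y_6 = 12.5
z_6 = 14
x_7 = 7.5
z_7 = 5.5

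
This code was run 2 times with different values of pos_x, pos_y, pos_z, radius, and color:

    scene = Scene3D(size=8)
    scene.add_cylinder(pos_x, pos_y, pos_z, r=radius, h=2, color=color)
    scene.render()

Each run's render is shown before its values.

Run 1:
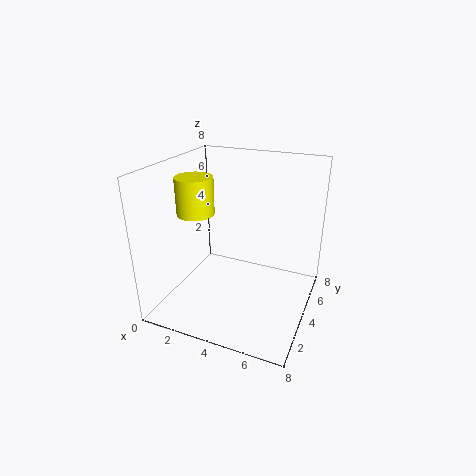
pos_x = 2
pos_y = 3
pos_z = 5.5
radius = 1
color = 'yellow'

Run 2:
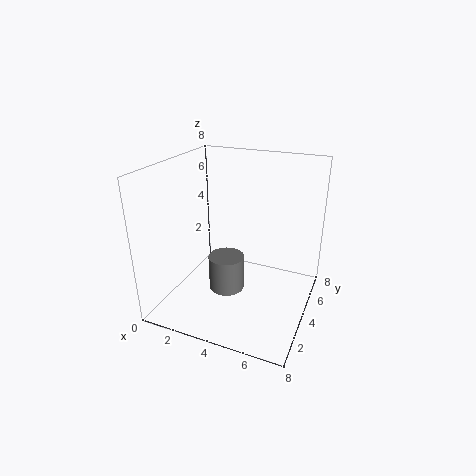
pos_x = 3.5
pos_y = 3.5
pos_z = 1
radius = 1
color = 'gray'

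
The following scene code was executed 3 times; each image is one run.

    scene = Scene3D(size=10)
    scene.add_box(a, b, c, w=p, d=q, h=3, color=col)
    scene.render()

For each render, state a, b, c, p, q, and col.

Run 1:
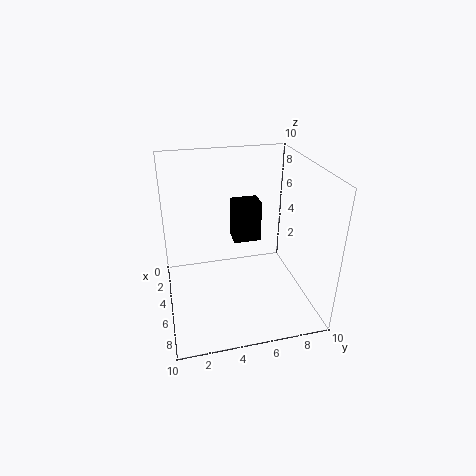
a = 2.5; b = 5; c = 4; p = 1.5; q = 2; col = 'black'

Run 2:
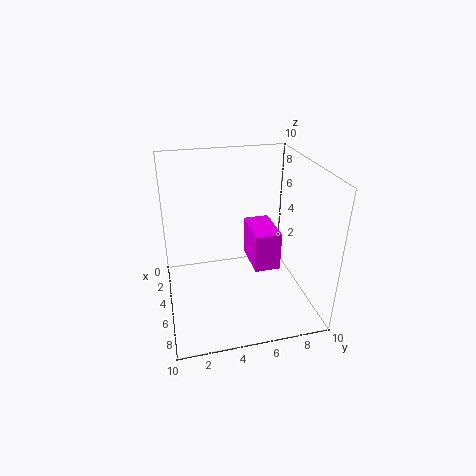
a = 1; b = 6.5; c = 1.5; p = 3.5; q = 2; col = 'magenta'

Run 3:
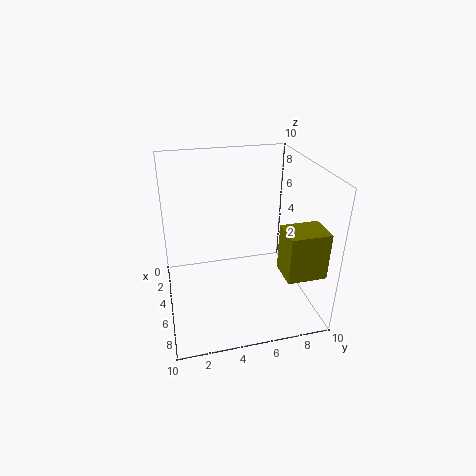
a = 7.5; b = 7; c = 4; p = 2; q = 2.5; col = 'olive'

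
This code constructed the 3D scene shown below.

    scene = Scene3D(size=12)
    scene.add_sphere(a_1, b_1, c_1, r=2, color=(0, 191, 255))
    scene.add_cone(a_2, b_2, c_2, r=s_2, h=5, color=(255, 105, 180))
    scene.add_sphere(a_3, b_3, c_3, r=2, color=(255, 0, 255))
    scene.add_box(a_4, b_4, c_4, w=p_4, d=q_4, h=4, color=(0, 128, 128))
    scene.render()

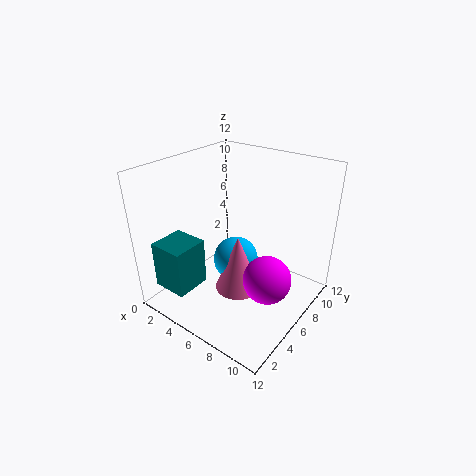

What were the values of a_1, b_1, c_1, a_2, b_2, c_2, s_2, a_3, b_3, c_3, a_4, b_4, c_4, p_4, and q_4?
a_1 = 5, b_1 = 7, c_1 = 3, a_2 = 6, b_2 = 6, c_2 = 1, s_2 = 2, a_3 = 9, b_3 = 6, c_3 = 3, a_4 = 1, b_4 = 1, c_4 = 2, p_4 = 3, q_4 = 3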